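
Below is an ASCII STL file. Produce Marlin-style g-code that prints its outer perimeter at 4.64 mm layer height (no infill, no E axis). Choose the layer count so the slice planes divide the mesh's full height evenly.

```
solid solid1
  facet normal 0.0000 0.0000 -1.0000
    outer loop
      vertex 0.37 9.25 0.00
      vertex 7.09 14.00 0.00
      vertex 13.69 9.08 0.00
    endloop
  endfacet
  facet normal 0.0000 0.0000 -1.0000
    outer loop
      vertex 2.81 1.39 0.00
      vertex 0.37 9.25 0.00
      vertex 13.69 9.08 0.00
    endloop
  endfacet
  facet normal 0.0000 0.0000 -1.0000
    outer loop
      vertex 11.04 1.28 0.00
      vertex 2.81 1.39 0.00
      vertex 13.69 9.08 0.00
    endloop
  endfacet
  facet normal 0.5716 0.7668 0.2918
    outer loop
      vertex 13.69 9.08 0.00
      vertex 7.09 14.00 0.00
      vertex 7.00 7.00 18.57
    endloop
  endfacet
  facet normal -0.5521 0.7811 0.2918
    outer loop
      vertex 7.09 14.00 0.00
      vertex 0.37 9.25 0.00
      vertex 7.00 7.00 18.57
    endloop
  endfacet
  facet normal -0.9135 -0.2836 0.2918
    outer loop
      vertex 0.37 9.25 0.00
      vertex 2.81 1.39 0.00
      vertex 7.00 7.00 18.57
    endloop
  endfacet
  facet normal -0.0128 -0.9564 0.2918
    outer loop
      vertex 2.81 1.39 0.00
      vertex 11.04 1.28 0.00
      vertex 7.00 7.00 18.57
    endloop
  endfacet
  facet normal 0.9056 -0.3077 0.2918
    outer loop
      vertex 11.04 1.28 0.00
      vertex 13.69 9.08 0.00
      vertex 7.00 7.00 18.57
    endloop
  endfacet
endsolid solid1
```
; perimeter-only toolpath
G21 ; units = mm
G90 ; absolute positioning
G28 ; home
; layer 1
G0 Z4.64
G0 X12.02 Y8.56
G1 X7.07 Y12.25
G1 X2.03 Y8.69
G1 X3.86 Y2.79
G1 X10.03 Y2.71
G1 X12.02 Y8.56
; layer 2
G0 Z9.29
G0 X10.34 Y8.04
G1 X7.04 Y10.50
G1 X3.69 Y8.12
G1 X4.91 Y4.20
G1 X9.02 Y4.14
G1 X10.34 Y8.04
; layer 3
G0 Z13.93
G0 X8.67 Y7.52
G1 X7.02 Y8.75
G1 X5.34 Y7.56
G1 X5.95 Y5.60
G1 X8.01 Y5.57
G1 X8.67 Y7.52
M2 ; end

The solid is a regular 5-sided pyramid, base circumscribed radius ≈ 7 mm, apex at z ≈ 18.6 mm. Slicing at Δz = 4.64 mm — 4 equal slices spanning the solid's height, so layer i sits at z = i·h/4 — gives 3 non-empty perimeters. Each is a 5-segment closed polygon; G0 lifts to the layer z and rapids to the start vertex, then G1 traces the edges. The cross-section shrinks linearly with z (the slice at the apex is degenerate and omitted).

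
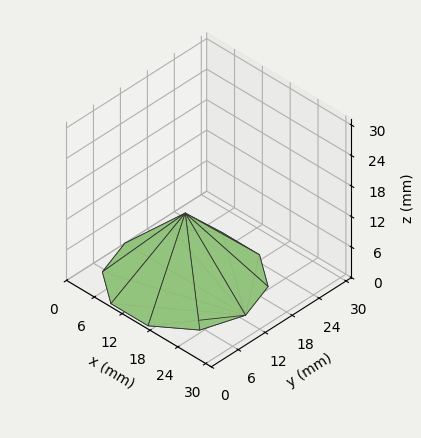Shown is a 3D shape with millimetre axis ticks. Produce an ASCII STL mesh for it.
Reading the render: the shape is a regular 10-sided pyramid, base circumscribed radius ≈ 13 mm, apex at z ≈ 13 mm (dimensions read to the nearest mm from the axis ticks). For the STL, each face is triangulated and given an outward normal.

solid part
  facet normal 0.0000 0.0000 -1.0000
    outer loop
      vertex 17.0 25.4 0.0
      vertex 23.5 20.6 0.0
      vertex 26.0 13.0 0.0
    endloop
  endfacet
  facet normal 0.0000 0.0000 -1.0000
    outer loop
      vertex 9.0 25.4 0.0
      vertex 17.0 25.4 0.0
      vertex 26.0 13.0 0.0
    endloop
  endfacet
  facet normal 0.0000 0.0000 -1.0000
    outer loop
      vertex 2.5 20.6 0.0
      vertex 9.0 25.4 0.0
      vertex 26.0 13.0 0.0
    endloop
  endfacet
  facet normal 0.0000 0.0000 -1.0000
    outer loop
      vertex 0.0 13.0 0.0
      vertex 2.5 20.6 0.0
      vertex 26.0 13.0 0.0
    endloop
  endfacet
  facet normal 0.0000 0.0000 -1.0000
    outer loop
      vertex 2.5 5.4 0.0
      vertex 0.0 13.0 0.0
      vertex 26.0 13.0 0.0
    endloop
  endfacet
  facet normal 0.0000 0.0000 -1.0000
    outer loop
      vertex 9.0 0.6 0.0
      vertex 2.5 5.4 0.0
      vertex 26.0 13.0 0.0
    endloop
  endfacet
  facet normal 0.0000 0.0000 -1.0000
    outer loop
      vertex 17.0 0.6 0.0
      vertex 9.0 0.6 0.0
      vertex 26.0 13.0 0.0
    endloop
  endfacet
  facet normal 0.0000 0.0000 -1.0000
    outer loop
      vertex 23.5 5.4 0.0
      vertex 17.0 0.6 0.0
      vertex 26.0 13.0 0.0
    endloop
  endfacet
  facet normal 0.6887 0.2266 0.6887
    outer loop
      vertex 26.0 13.0 0.0
      vertex 23.5 20.6 0.0
      vertex 13.0 13.0 13.0
    endloop
  endfacet
  facet normal 0.4307 0.5832 0.6888
    outer loop
      vertex 23.5 20.6 0.0
      vertex 17.0 25.4 0.0
      vertex 13.0 13.0 13.0
    endloop
  endfacet
  facet normal 0.0000 0.7236 0.6902
    outer loop
      vertex 17.0 25.4 0.0
      vertex 9.0 25.4 0.0
      vertex 13.0 13.0 13.0
    endloop
  endfacet
  facet normal -0.4307 0.5832 0.6888
    outer loop
      vertex 9.0 25.4 0.0
      vertex 2.5 20.6 0.0
      vertex 13.0 13.0 13.0
    endloop
  endfacet
  facet normal -0.6887 0.2266 0.6887
    outer loop
      vertex 2.5 20.6 0.0
      vertex 0.0 13.0 0.0
      vertex 13.0 13.0 13.0
    endloop
  endfacet
  facet normal -0.6887 -0.2266 0.6887
    outer loop
      vertex 0.0 13.0 0.0
      vertex 2.5 5.4 0.0
      vertex 13.0 13.0 13.0
    endloop
  endfacet
  facet normal -0.4307 -0.5832 0.6888
    outer loop
      vertex 2.5 5.4 0.0
      vertex 9.0 0.6 0.0
      vertex 13.0 13.0 13.0
    endloop
  endfacet
  facet normal 0.0000 -0.7236 0.6902
    outer loop
      vertex 9.0 0.6 0.0
      vertex 17.0 0.6 0.0
      vertex 13.0 13.0 13.0
    endloop
  endfacet
  facet normal 0.4307 -0.5832 0.6888
    outer loop
      vertex 17.0 0.6 0.0
      vertex 23.5 5.4 0.0
      vertex 13.0 13.0 13.0
    endloop
  endfacet
  facet normal 0.6887 -0.2266 0.6887
    outer loop
      vertex 23.5 5.4 0.0
      vertex 26.0 13.0 0.0
      vertex 13.0 13.0 13.0
    endloop
  endfacet
endsolid part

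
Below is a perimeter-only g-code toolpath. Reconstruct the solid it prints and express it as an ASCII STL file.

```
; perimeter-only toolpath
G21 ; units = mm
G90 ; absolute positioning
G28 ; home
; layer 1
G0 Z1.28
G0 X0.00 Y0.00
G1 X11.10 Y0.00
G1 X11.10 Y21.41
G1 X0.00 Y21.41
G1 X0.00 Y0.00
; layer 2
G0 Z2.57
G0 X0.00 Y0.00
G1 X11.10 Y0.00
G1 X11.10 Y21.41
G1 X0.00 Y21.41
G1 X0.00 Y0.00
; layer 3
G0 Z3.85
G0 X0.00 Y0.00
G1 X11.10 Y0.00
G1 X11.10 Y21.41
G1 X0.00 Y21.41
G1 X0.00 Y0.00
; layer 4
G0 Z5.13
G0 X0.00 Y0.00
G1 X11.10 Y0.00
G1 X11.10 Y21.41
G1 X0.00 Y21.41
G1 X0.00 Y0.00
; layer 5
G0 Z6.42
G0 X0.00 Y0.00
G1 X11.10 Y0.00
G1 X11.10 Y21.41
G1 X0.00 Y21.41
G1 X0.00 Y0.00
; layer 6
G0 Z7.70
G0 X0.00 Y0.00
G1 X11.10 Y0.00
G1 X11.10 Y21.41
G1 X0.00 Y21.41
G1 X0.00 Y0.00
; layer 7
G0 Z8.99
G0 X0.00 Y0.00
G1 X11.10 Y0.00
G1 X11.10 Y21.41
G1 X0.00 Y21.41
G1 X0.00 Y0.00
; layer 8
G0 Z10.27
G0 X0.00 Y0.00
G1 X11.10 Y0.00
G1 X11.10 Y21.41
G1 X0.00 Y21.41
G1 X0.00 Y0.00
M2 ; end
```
solid part
  facet normal 0.0000 0.0000 -1.0000
    outer loop
      vertex 11.10 21.41 0.00
      vertex 11.10 0.00 0.00
      vertex 0.00 0.00 0.00
    endloop
  endfacet
  facet normal 0.0000 0.0000 -1.0000
    outer loop
      vertex 0.00 21.41 0.00
      vertex 11.10 21.41 0.00
      vertex 0.00 0.00 0.00
    endloop
  endfacet
  facet normal 0.0000 0.0000 1.0000
    outer loop
      vertex 0.00 0.00 10.27
      vertex 11.10 0.00 10.27
      vertex 11.10 21.41 10.27
    endloop
  endfacet
  facet normal 0.0000 0.0000 1.0000
    outer loop
      vertex 0.00 0.00 10.27
      vertex 11.10 21.41 10.27
      vertex 0.00 21.41 10.27
    endloop
  endfacet
  facet normal 0.0000 -1.0000 0.0000
    outer loop
      vertex 0.00 0.00 0.00
      vertex 11.10 0.00 0.00
      vertex 11.10 0.00 10.27
    endloop
  endfacet
  facet normal 0.0000 -1.0000 0.0000
    outer loop
      vertex 0.00 0.00 0.00
      vertex 11.10 0.00 10.27
      vertex 0.00 0.00 10.27
    endloop
  endfacet
  facet normal 0.0000 1.0000 0.0000
    outer loop
      vertex 11.10 21.41 10.27
      vertex 11.10 21.41 0.00
      vertex 0.00 21.41 0.00
    endloop
  endfacet
  facet normal 0.0000 1.0000 0.0000
    outer loop
      vertex 0.00 21.41 10.27
      vertex 11.10 21.41 10.27
      vertex 0.00 21.41 0.00
    endloop
  endfacet
  facet normal -1.0000 0.0000 0.0000
    outer loop
      vertex 0.00 21.41 10.27
      vertex 0.00 21.41 0.00
      vertex 0.00 0.00 0.00
    endloop
  endfacet
  facet normal -1.0000 0.0000 0.0000
    outer loop
      vertex 0.00 0.00 10.27
      vertex 0.00 21.41 10.27
      vertex 0.00 0.00 0.00
    endloop
  endfacet
  facet normal 1.0000 0.0000 0.0000
    outer loop
      vertex 11.10 0.00 0.00
      vertex 11.10 21.41 0.00
      vertex 11.10 21.41 10.27
    endloop
  endfacet
  facet normal 1.0000 0.0000 0.0000
    outer loop
      vertex 11.10 0.00 0.00
      vertex 11.10 21.41 10.27
      vertex 11.10 0.00 10.27
    endloop
  endfacet
endsolid part

The G0 Z moves step by Δz≈1.28 mm. Every layer's G1 loop is the same polygon, so the solid is a straight extrusion of it from z=0 to z≈10.3. Closing with flat bottom and top caps and triangulating gives 12 facets — a rectangular box, roughly 11.1 × 21.4 mm footprint and 10.3 mm tall.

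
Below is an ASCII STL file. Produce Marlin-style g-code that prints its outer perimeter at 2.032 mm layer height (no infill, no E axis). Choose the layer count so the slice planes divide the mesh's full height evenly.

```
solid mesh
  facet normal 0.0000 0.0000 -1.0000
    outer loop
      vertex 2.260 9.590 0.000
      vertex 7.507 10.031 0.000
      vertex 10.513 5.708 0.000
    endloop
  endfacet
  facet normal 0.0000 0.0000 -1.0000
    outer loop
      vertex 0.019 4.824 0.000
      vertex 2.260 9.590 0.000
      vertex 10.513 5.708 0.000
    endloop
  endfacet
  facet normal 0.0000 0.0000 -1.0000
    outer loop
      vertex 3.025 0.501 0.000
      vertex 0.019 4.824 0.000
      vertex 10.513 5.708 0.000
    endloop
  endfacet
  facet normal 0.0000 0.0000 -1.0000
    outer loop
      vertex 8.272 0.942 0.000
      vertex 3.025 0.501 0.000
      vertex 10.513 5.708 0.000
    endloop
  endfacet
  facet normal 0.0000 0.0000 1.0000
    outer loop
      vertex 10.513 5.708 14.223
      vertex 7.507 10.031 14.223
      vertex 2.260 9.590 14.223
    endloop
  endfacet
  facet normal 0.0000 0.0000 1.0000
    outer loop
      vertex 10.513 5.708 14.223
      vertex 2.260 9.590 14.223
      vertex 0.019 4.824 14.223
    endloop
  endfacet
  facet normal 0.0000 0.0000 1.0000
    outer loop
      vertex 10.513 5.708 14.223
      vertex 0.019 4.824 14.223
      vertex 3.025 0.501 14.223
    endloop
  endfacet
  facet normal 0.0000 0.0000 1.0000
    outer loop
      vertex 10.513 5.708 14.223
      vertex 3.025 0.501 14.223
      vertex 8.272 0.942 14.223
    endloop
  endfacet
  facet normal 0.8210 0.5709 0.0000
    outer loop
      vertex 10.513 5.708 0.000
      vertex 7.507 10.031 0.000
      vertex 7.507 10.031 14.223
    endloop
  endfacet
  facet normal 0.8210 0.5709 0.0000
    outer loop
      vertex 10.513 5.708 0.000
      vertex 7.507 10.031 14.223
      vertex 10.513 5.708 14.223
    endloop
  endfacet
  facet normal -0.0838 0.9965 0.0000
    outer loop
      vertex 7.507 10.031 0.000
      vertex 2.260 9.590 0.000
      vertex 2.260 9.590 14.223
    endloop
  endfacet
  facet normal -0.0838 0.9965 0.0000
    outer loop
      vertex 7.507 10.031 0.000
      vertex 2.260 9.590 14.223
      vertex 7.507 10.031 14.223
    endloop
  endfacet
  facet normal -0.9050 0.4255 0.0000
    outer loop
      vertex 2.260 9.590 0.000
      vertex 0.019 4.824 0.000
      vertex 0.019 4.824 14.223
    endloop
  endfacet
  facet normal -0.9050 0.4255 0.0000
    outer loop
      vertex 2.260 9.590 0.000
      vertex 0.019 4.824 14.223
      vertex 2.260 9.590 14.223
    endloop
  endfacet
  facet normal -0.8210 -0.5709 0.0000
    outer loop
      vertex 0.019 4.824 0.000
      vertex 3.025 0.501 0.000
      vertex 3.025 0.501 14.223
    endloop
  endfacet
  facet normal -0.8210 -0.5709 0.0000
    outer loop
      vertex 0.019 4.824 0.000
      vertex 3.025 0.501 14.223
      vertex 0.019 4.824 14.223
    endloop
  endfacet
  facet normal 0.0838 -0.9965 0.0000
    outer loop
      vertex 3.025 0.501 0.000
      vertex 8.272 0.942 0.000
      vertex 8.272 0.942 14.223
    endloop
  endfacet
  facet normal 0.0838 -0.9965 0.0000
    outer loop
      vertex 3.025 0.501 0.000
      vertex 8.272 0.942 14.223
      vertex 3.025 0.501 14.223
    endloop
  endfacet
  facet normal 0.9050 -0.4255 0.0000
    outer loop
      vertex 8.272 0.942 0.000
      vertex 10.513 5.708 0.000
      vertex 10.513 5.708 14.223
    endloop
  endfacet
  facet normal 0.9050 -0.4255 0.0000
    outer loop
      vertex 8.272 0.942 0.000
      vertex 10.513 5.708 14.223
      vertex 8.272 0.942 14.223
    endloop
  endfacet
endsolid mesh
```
; perimeter-only toolpath
G21 ; units = mm
G90 ; absolute positioning
G28 ; home
; layer 1
G0 Z2.032
G0 X10.513 Y5.708
G1 X7.507 Y10.031
G1 X2.260 Y9.590
G1 X0.019 Y4.824
G1 X3.025 Y0.501
G1 X8.272 Y0.942
G1 X10.513 Y5.708
; layer 2
G0 Z4.064
G0 X10.513 Y5.708
G1 X7.507 Y10.031
G1 X2.260 Y9.590
G1 X0.019 Y4.824
G1 X3.025 Y0.501
G1 X8.272 Y0.942
G1 X10.513 Y5.708
; layer 3
G0 Z6.096
G0 X10.513 Y5.708
G1 X7.507 Y10.031
G1 X2.260 Y9.590
G1 X0.019 Y4.824
G1 X3.025 Y0.501
G1 X8.272 Y0.942
G1 X10.513 Y5.708
; layer 4
G0 Z8.127
G0 X10.513 Y5.708
G1 X7.507 Y10.031
G1 X2.260 Y9.590
G1 X0.019 Y4.824
G1 X3.025 Y0.501
G1 X8.272 Y0.942
G1 X10.513 Y5.708
; layer 5
G0 Z10.159
G0 X10.513 Y5.708
G1 X7.507 Y10.031
G1 X2.260 Y9.590
G1 X0.019 Y4.824
G1 X3.025 Y0.501
G1 X8.272 Y0.942
G1 X10.513 Y5.708
; layer 6
G0 Z12.191
G0 X10.513 Y5.708
G1 X7.507 Y10.031
G1 X2.260 Y9.590
G1 X0.019 Y4.824
G1 X3.025 Y0.501
G1 X8.272 Y0.942
G1 X10.513 Y5.708
; layer 7
G0 Z14.223
G0 X10.513 Y5.708
G1 X7.507 Y10.031
G1 X2.260 Y9.590
G1 X0.019 Y4.824
G1 X3.025 Y0.501
G1 X8.272 Y0.942
G1 X10.513 Y5.708
M2 ; end

The solid is a regular 6-sided prism (a cylinder approximated with 6 flat sides), circumscribed radius ≈ 5.27 mm, height ≈ 14.2 mm. Slicing at Δz = 2.032 mm — 7 equal slices spanning the solid's height, so layer i sits at z = i·h/7 — gives 7 non-empty perimeters. Each is a 6-segment closed polygon; G0 lifts to the layer z and rapids to the start vertex, then G1 traces the edges.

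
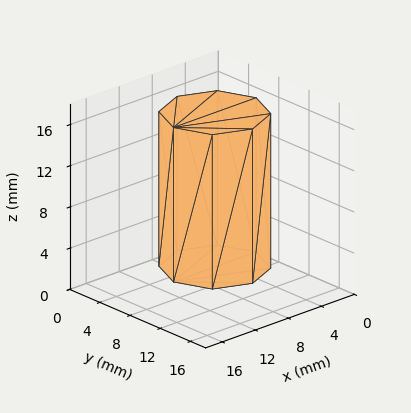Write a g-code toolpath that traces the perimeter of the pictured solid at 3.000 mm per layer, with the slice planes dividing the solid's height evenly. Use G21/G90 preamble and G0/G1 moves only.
Reading the render: the shape is a regular 8-sided prism (a cylinder approximated with 8 flat sides), circumscribed radius ≈ 5 mm, height ≈ 15 mm (dimensions read to the nearest mm from the axis ticks). For the g-code, the solid's height is divided into equal slices at the stated Δz and each level perimeter traced with G1 moves after a G0 lift.

; perimeter-only toolpath
G21 ; units = mm
G90 ; absolute positioning
G28 ; home
; layer 1
G0 Z3.000
G0 X10.000 Y5.000
G1 X8.536 Y8.536
G1 X5.000 Y10.000
G1 X1.464 Y8.536
G1 X0.000 Y5.000
G1 X1.464 Y1.464
G1 X5.000 Y0.000
G1 X8.536 Y1.464
G1 X10.000 Y5.000
; layer 2
G0 Z6.000
G0 X10.000 Y5.000
G1 X8.536 Y8.536
G1 X5.000 Y10.000
G1 X1.464 Y8.536
G1 X0.000 Y5.000
G1 X1.464 Y1.464
G1 X5.000 Y0.000
G1 X8.536 Y1.464
G1 X10.000 Y5.000
; layer 3
G0 Z9.000
G0 X10.000 Y5.000
G1 X8.536 Y8.536
G1 X5.000 Y10.000
G1 X1.464 Y8.536
G1 X0.000 Y5.000
G1 X1.464 Y1.464
G1 X5.000 Y0.000
G1 X8.536 Y1.464
G1 X10.000 Y5.000
; layer 4
G0 Z12.000
G0 X10.000 Y5.000
G1 X8.536 Y8.536
G1 X5.000 Y10.000
G1 X1.464 Y8.536
G1 X0.000 Y5.000
G1 X1.464 Y1.464
G1 X5.000 Y0.000
G1 X8.536 Y1.464
G1 X10.000 Y5.000
; layer 5
G0 Z15.000
G0 X10.000 Y5.000
G1 X8.536 Y8.536
G1 X5.000 Y10.000
G1 X1.464 Y8.536
G1 X0.000 Y5.000
G1 X1.464 Y1.464
G1 X5.000 Y0.000
G1 X8.536 Y1.464
G1 X10.000 Y5.000
M2 ; end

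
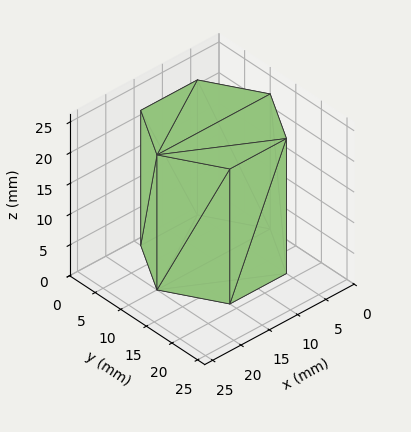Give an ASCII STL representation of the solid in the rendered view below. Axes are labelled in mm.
Reading the render: the shape is a regular 6-sided prism (a cylinder approximated with 6 flat sides), circumscribed radius ≈ 10 mm, height ≈ 22 mm (dimensions read to the nearest mm from the axis ticks). For the STL, each face is triangulated and given an outward normal.

solid part
  facet normal 0.0000 0.0000 -1.0000
    outer loop
      vertex 5.0 18.7 0.0
      vertex 15.0 18.7 0.0
      vertex 20.0 10.0 0.0
    endloop
  endfacet
  facet normal 0.0000 0.0000 -1.0000
    outer loop
      vertex 0.0 10.0 0.0
      vertex 5.0 18.7 0.0
      vertex 20.0 10.0 0.0
    endloop
  endfacet
  facet normal 0.0000 0.0000 -1.0000
    outer loop
      vertex 5.0 1.3 0.0
      vertex 0.0 10.0 0.0
      vertex 20.0 10.0 0.0
    endloop
  endfacet
  facet normal 0.0000 0.0000 -1.0000
    outer loop
      vertex 15.0 1.3 0.0
      vertex 5.0 1.3 0.0
      vertex 20.0 10.0 0.0
    endloop
  endfacet
  facet normal 0.0000 0.0000 1.0000
    outer loop
      vertex 20.0 10.0 22.0
      vertex 15.0 18.7 22.0
      vertex 5.0 18.7 22.0
    endloop
  endfacet
  facet normal 0.0000 0.0000 1.0000
    outer loop
      vertex 20.0 10.0 22.0
      vertex 5.0 18.7 22.0
      vertex 0.0 10.0 22.0
    endloop
  endfacet
  facet normal 0.0000 0.0000 1.0000
    outer loop
      vertex 20.0 10.0 22.0
      vertex 0.0 10.0 22.0
      vertex 5.0 1.3 22.0
    endloop
  endfacet
  facet normal 0.0000 0.0000 1.0000
    outer loop
      vertex 20.0 10.0 22.0
      vertex 5.0 1.3 22.0
      vertex 15.0 1.3 22.0
    endloop
  endfacet
  facet normal 0.8670 0.4983 0.0000
    outer loop
      vertex 20.0 10.0 0.0
      vertex 15.0 18.7 0.0
      vertex 15.0 18.7 22.0
    endloop
  endfacet
  facet normal 0.8670 0.4983 0.0000
    outer loop
      vertex 20.0 10.0 0.0
      vertex 15.0 18.7 22.0
      vertex 20.0 10.0 22.0
    endloop
  endfacet
  facet normal 0.0000 1.0000 0.0000
    outer loop
      vertex 15.0 18.7 0.0
      vertex 5.0 18.7 0.0
      vertex 5.0 18.7 22.0
    endloop
  endfacet
  facet normal 0.0000 1.0000 0.0000
    outer loop
      vertex 15.0 18.7 0.0
      vertex 5.0 18.7 22.0
      vertex 15.0 18.7 22.0
    endloop
  endfacet
  facet normal -0.8670 0.4983 0.0000
    outer loop
      vertex 5.0 18.7 0.0
      vertex 0.0 10.0 0.0
      vertex 0.0 10.0 22.0
    endloop
  endfacet
  facet normal -0.8670 0.4983 0.0000
    outer loop
      vertex 5.0 18.7 0.0
      vertex 0.0 10.0 22.0
      vertex 5.0 18.7 22.0
    endloop
  endfacet
  facet normal -0.8670 -0.4983 0.0000
    outer loop
      vertex 0.0 10.0 0.0
      vertex 5.0 1.3 0.0
      vertex 5.0 1.3 22.0
    endloop
  endfacet
  facet normal -0.8670 -0.4983 0.0000
    outer loop
      vertex 0.0 10.0 0.0
      vertex 5.0 1.3 22.0
      vertex 0.0 10.0 22.0
    endloop
  endfacet
  facet normal 0.0000 -1.0000 0.0000
    outer loop
      vertex 5.0 1.3 0.0
      vertex 15.0 1.3 0.0
      vertex 15.0 1.3 22.0
    endloop
  endfacet
  facet normal 0.0000 -1.0000 0.0000
    outer loop
      vertex 5.0 1.3 0.0
      vertex 15.0 1.3 22.0
      vertex 5.0 1.3 22.0
    endloop
  endfacet
  facet normal 0.8670 -0.4983 0.0000
    outer loop
      vertex 15.0 1.3 0.0
      vertex 20.0 10.0 0.0
      vertex 20.0 10.0 22.0
    endloop
  endfacet
  facet normal 0.8670 -0.4983 0.0000
    outer loop
      vertex 15.0 1.3 0.0
      vertex 20.0 10.0 22.0
      vertex 15.0 1.3 22.0
    endloop
  endfacet
endsolid part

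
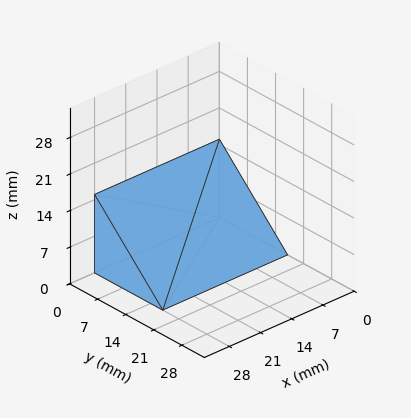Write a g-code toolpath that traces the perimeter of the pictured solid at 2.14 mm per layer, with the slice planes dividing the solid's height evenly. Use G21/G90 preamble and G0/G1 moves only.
Reading the render: the shape is a wedge (ramp): 28 × 17 mm base, rising to 15 mm along the y=0 edge and sloping linearly to z=0 at y=17 (dimensions read to the nearest mm from the axis ticks). For the g-code, the solid's height is divided into equal slices at the stated Δz and each level perimeter traced with G1 moves after a G0 lift.

; perimeter-only toolpath
G21 ; units = mm
G90 ; absolute positioning
G28 ; home
; layer 1
G0 Z2.14
G0 X0.00 Y0.00
G1 X28.00 Y0.00
G1 X28.00 Y14.57
G1 X0.00 Y14.57
G1 X0.00 Y0.00
; layer 2
G0 Z4.29
G0 X0.00 Y0.00
G1 X28.00 Y0.00
G1 X28.00 Y12.14
G1 X0.00 Y12.14
G1 X0.00 Y0.00
; layer 3
G0 Z6.43
G0 X0.00 Y0.00
G1 X28.00 Y0.00
G1 X28.00 Y9.71
G1 X0.00 Y9.71
G1 X0.00 Y0.00
; layer 4
G0 Z8.57
G0 X0.00 Y0.00
G1 X28.00 Y0.00
G1 X28.00 Y7.29
G1 X0.00 Y7.29
G1 X0.00 Y0.00
; layer 5
G0 Z10.71
G0 X0.00 Y0.00
G1 X28.00 Y0.00
G1 X28.00 Y4.86
G1 X0.00 Y4.86
G1 X0.00 Y0.00
; layer 6
G0 Z12.86
G0 X0.00 Y0.00
G1 X28.00 Y0.00
G1 X28.00 Y2.43
G1 X0.00 Y2.43
G1 X0.00 Y0.00
M2 ; end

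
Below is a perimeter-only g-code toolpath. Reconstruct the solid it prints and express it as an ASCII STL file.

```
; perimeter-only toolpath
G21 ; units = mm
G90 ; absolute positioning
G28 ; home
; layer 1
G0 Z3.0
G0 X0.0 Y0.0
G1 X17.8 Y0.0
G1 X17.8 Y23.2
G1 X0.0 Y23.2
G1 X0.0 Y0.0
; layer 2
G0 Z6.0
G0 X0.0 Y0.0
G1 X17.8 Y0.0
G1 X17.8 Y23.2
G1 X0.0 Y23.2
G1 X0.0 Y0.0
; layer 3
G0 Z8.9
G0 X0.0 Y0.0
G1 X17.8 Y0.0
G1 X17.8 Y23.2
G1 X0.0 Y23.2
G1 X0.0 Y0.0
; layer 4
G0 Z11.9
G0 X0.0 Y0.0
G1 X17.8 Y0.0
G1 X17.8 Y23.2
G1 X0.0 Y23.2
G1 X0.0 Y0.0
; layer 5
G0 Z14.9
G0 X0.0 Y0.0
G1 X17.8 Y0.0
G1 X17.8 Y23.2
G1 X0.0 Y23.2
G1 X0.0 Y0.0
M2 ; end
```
solid part
  facet normal 0.0000 0.0000 -1.0000
    outer loop
      vertex 17.8 23.2 0.0
      vertex 17.8 0.0 0.0
      vertex 0.0 0.0 0.0
    endloop
  endfacet
  facet normal 0.0000 0.0000 -1.0000
    outer loop
      vertex 0.0 23.2 0.0
      vertex 17.8 23.2 0.0
      vertex 0.0 0.0 0.0
    endloop
  endfacet
  facet normal 0.0000 0.0000 1.0000
    outer loop
      vertex 0.0 0.0 14.9
      vertex 17.8 0.0 14.9
      vertex 17.8 23.2 14.9
    endloop
  endfacet
  facet normal 0.0000 0.0000 1.0000
    outer loop
      vertex 0.0 0.0 14.9
      vertex 17.8 23.2 14.9
      vertex 0.0 23.2 14.9
    endloop
  endfacet
  facet normal 0.0000 -1.0000 0.0000
    outer loop
      vertex 0.0 0.0 0.0
      vertex 17.8 0.0 0.0
      vertex 17.8 0.0 14.9
    endloop
  endfacet
  facet normal 0.0000 -1.0000 0.0000
    outer loop
      vertex 0.0 0.0 0.0
      vertex 17.8 0.0 14.9
      vertex 0.0 0.0 14.9
    endloop
  endfacet
  facet normal 0.0000 1.0000 0.0000
    outer loop
      vertex 17.8 23.2 14.9
      vertex 17.8 23.2 0.0
      vertex 0.0 23.2 0.0
    endloop
  endfacet
  facet normal 0.0000 1.0000 0.0000
    outer loop
      vertex 0.0 23.2 14.9
      vertex 17.8 23.2 14.9
      vertex 0.0 23.2 0.0
    endloop
  endfacet
  facet normal -1.0000 0.0000 0.0000
    outer loop
      vertex 0.0 23.2 14.9
      vertex 0.0 23.2 0.0
      vertex 0.0 0.0 0.0
    endloop
  endfacet
  facet normal -1.0000 0.0000 0.0000
    outer loop
      vertex 0.0 0.0 14.9
      vertex 0.0 23.2 14.9
      vertex 0.0 0.0 0.0
    endloop
  endfacet
  facet normal 1.0000 0.0000 0.0000
    outer loop
      vertex 17.8 0.0 0.0
      vertex 17.8 23.2 0.0
      vertex 17.8 23.2 14.9
    endloop
  endfacet
  facet normal 1.0000 0.0000 0.0000
    outer loop
      vertex 17.8 0.0 0.0
      vertex 17.8 23.2 14.9
      vertex 17.8 0.0 14.9
    endloop
  endfacet
endsolid part

The G0 Z moves step by Δz≈3.0 mm. Every layer's G1 loop is the same polygon, so the solid is a straight extrusion of it from z=0 to z≈14.9. Closing with flat bottom and top caps and triangulating gives 12 facets — a rectangular box, roughly 17.8 × 23.2 mm footprint and 14.9 mm tall.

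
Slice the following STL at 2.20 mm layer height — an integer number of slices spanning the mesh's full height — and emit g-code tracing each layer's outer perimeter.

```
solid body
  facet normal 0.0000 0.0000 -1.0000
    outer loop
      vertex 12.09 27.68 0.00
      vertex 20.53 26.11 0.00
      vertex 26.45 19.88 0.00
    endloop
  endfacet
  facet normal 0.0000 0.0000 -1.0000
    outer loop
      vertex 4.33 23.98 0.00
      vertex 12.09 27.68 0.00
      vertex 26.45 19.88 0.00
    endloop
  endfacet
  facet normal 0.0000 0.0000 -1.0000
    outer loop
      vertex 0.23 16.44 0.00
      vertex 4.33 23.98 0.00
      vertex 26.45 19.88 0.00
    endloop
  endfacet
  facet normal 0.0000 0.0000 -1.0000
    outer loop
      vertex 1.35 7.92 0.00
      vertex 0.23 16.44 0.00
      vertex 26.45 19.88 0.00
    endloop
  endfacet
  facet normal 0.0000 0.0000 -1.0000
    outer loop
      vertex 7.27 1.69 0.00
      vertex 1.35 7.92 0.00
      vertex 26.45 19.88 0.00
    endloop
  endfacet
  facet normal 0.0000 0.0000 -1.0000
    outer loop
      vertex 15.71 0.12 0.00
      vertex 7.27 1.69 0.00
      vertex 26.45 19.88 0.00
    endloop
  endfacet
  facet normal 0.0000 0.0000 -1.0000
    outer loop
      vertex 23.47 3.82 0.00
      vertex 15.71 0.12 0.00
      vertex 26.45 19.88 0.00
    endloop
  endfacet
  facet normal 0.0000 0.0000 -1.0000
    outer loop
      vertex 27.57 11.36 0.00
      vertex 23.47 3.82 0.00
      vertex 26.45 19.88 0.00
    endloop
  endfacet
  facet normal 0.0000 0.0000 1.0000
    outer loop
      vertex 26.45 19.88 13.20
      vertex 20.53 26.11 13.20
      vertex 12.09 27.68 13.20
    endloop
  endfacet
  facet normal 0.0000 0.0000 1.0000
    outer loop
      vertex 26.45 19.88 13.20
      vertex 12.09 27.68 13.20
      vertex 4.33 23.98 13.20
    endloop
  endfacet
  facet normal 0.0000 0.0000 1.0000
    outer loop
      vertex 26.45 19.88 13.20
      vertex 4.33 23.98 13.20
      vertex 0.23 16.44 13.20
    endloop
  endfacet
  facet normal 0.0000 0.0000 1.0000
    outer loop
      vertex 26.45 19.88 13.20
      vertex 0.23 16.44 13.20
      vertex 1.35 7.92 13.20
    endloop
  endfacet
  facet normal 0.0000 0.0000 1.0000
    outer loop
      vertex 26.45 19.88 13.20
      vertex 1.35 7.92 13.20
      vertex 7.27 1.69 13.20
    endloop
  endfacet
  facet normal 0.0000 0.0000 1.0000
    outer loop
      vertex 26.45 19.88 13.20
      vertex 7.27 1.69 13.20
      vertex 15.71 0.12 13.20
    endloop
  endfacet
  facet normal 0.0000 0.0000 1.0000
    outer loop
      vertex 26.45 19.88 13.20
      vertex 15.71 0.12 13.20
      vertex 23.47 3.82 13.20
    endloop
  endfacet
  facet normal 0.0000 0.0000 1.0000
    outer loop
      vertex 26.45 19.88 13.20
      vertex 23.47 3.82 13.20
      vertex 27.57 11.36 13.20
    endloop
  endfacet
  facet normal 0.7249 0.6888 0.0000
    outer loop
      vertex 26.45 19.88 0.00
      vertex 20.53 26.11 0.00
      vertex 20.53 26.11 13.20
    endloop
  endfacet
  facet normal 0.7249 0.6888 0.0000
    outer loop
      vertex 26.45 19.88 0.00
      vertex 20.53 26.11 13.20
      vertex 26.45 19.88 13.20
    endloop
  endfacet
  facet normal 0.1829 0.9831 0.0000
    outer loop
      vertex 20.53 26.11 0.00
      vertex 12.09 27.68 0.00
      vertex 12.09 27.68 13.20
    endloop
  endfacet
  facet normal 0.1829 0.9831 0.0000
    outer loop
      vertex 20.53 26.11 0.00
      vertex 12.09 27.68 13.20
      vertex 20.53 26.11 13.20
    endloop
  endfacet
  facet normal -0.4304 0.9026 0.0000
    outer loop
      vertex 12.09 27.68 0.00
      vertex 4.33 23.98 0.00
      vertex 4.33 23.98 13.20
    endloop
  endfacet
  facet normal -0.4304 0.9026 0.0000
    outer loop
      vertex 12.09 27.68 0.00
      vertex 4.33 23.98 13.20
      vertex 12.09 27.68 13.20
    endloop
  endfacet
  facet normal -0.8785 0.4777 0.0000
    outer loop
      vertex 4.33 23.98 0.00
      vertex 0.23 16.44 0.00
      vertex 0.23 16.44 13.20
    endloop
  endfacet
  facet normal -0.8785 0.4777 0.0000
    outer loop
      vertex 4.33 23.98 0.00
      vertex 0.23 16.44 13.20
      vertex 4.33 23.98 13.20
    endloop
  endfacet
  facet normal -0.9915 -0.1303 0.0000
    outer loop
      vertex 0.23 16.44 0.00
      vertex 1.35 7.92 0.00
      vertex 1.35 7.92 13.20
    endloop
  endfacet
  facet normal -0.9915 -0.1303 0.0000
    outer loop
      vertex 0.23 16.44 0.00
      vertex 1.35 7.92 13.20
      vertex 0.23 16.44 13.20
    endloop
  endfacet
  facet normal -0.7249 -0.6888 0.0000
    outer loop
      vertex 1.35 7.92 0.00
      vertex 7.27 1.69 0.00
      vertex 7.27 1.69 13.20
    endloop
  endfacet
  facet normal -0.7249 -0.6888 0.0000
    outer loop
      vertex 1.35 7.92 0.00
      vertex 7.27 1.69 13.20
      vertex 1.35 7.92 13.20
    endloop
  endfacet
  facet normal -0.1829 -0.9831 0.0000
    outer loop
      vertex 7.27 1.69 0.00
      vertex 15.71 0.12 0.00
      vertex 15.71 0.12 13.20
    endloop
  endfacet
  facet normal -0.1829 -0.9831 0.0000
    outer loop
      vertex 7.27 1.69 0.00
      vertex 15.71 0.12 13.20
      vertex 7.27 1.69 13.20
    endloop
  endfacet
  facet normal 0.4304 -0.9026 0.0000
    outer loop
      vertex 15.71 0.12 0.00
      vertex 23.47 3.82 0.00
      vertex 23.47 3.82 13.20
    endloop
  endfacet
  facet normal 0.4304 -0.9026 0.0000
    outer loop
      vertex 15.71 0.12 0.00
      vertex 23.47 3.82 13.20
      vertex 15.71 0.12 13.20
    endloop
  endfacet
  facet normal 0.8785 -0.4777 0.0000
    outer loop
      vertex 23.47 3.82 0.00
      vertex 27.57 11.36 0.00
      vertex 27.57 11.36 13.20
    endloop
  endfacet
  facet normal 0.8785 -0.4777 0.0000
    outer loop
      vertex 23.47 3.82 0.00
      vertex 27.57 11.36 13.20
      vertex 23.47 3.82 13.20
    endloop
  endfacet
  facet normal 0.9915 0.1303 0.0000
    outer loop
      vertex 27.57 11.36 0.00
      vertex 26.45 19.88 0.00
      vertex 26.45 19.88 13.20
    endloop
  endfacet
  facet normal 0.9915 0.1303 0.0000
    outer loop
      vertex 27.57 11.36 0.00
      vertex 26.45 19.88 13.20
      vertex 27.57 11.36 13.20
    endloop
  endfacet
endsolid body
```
; perimeter-only toolpath
G21 ; units = mm
G90 ; absolute positioning
G28 ; home
; layer 1
G0 Z2.20
G0 X26.45 Y19.88
G1 X20.53 Y26.11
G1 X12.09 Y27.68
G1 X4.33 Y23.98
G1 X0.23 Y16.44
G1 X1.35 Y7.92
G1 X7.27 Y1.69
G1 X15.71 Y0.12
G1 X23.47 Y3.82
G1 X27.57 Y11.36
G1 X26.45 Y19.88
; layer 2
G0 Z4.40
G0 X26.45 Y19.88
G1 X20.53 Y26.11
G1 X12.09 Y27.68
G1 X4.33 Y23.98
G1 X0.23 Y16.44
G1 X1.35 Y7.92
G1 X7.27 Y1.69
G1 X15.71 Y0.12
G1 X23.47 Y3.82
G1 X27.57 Y11.36
G1 X26.45 Y19.88
; layer 3
G0 Z6.60
G0 X26.45 Y19.88
G1 X20.53 Y26.11
G1 X12.09 Y27.68
G1 X4.33 Y23.98
G1 X0.23 Y16.44
G1 X1.35 Y7.92
G1 X7.27 Y1.69
G1 X15.71 Y0.12
G1 X23.47 Y3.82
G1 X27.57 Y11.36
G1 X26.45 Y19.88
; layer 4
G0 Z8.80
G0 X26.45 Y19.88
G1 X20.53 Y26.11
G1 X12.09 Y27.68
G1 X4.33 Y23.98
G1 X0.23 Y16.44
G1 X1.35 Y7.92
G1 X7.27 Y1.69
G1 X15.71 Y0.12
G1 X23.47 Y3.82
G1 X27.57 Y11.36
G1 X26.45 Y19.88
; layer 5
G0 Z11.00
G0 X26.45 Y19.88
G1 X20.53 Y26.11
G1 X12.09 Y27.68
G1 X4.33 Y23.98
G1 X0.23 Y16.44
G1 X1.35 Y7.92
G1 X7.27 Y1.69
G1 X15.71 Y0.12
G1 X23.47 Y3.82
G1 X27.57 Y11.36
G1 X26.45 Y19.88
; layer 6
G0 Z13.20
G0 X26.45 Y19.88
G1 X20.53 Y26.11
G1 X12.09 Y27.68
G1 X4.33 Y23.98
G1 X0.23 Y16.44
G1 X1.35 Y7.92
G1 X7.27 Y1.69
G1 X15.71 Y0.12
G1 X23.47 Y3.82
G1 X27.57 Y11.36
G1 X26.45 Y19.88
M2 ; end

The solid is a regular 10-sided prism (a cylinder approximated with 10 flat sides), circumscribed radius ≈ 13.9 mm, height ≈ 13.2 mm. Slicing at Δz = 2.20 mm — 6 equal slices spanning the solid's height, so layer i sits at z = i·h/6 — gives 6 non-empty perimeters. Each is a 10-segment closed polygon; G0 lifts to the layer z and rapids to the start vertex, then G1 traces the edges.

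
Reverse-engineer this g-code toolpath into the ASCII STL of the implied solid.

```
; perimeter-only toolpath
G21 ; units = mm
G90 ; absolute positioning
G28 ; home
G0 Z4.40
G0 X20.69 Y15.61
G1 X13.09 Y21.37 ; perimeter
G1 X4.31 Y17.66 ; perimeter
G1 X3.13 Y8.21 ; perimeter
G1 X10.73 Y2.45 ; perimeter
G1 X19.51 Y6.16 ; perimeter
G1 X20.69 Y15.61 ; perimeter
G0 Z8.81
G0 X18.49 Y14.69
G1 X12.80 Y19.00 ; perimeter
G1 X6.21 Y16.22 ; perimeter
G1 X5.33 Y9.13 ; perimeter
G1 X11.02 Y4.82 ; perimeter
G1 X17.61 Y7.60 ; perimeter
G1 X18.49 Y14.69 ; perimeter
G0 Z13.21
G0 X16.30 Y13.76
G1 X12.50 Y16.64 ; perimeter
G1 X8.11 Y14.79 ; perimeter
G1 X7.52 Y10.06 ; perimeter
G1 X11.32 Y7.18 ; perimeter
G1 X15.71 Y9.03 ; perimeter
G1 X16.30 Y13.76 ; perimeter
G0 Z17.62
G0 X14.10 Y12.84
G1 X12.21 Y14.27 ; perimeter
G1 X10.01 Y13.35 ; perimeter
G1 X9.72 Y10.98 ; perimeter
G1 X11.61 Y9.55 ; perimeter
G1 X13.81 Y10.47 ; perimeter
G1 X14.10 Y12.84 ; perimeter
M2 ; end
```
solid part
  facet normal 0.0000 0.0000 -1.0000
    outer loop
      vertex 2.41 19.10 0.00
      vertex 13.39 23.73 0.00
      vertex 22.88 16.54 0.00
    endloop
  endfacet
  facet normal 0.0000 0.0000 -1.0000
    outer loop
      vertex 0.94 7.28 0.00
      vertex 2.41 19.10 0.00
      vertex 22.88 16.54 0.00
    endloop
  endfacet
  facet normal 0.0000 0.0000 -1.0000
    outer loop
      vertex 10.43 0.09 0.00
      vertex 0.94 7.28 0.00
      vertex 22.88 16.54 0.00
    endloop
  endfacet
  facet normal 0.0000 0.0000 -1.0000
    outer loop
      vertex 21.41 4.72 0.00
      vertex 10.43 0.09 0.00
      vertex 22.88 16.54 0.00
    endloop
  endfacet
  facet normal 0.5469 0.7218 0.4242
    outer loop
      vertex 22.88 16.54 0.00
      vertex 13.39 23.73 0.00
      vertex 11.91 11.91 22.02
    endloop
  endfacet
  facet normal -0.3518 0.8344 0.4242
    outer loop
      vertex 13.39 23.73 0.00
      vertex 2.41 19.10 0.00
      vertex 11.91 11.91 22.02
    endloop
  endfacet
  facet normal -0.8986 0.1118 0.4242
    outer loop
      vertex 2.41 19.10 0.00
      vertex 0.94 7.28 0.00
      vertex 11.91 11.91 22.02
    endloop
  endfacet
  facet normal -0.5469 -0.7218 0.4242
    outer loop
      vertex 0.94 7.28 0.00
      vertex 10.43 0.09 0.00
      vertex 11.91 11.91 22.02
    endloop
  endfacet
  facet normal 0.3518 -0.8344 0.4242
    outer loop
      vertex 10.43 0.09 0.00
      vertex 21.41 4.72 0.00
      vertex 11.91 11.91 22.02
    endloop
  endfacet
  facet normal 0.8986 -0.1118 0.4242
    outer loop
      vertex 21.41 4.72 0.00
      vertex 22.88 16.54 0.00
      vertex 11.91 11.91 22.02
    endloop
  endfacet
endsolid part

The G0 Z moves step by Δz≈4.40 mm. The G1 loops shrink linearly with z, so the solid tapers from its base footprint up to z≈22. Closing with a flat bottom cap and the tapered top and triangulating gives 10 facets — a regular 6-sided pyramid, base circumscribed radius ≈ 11.9 mm, apex at z ≈ 22 mm.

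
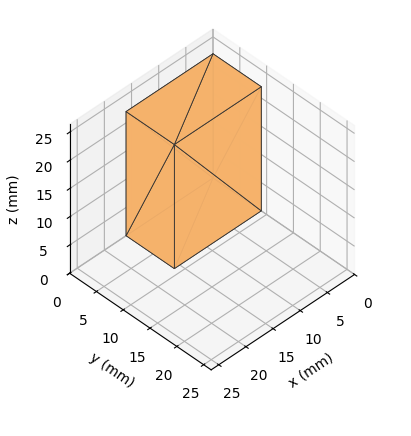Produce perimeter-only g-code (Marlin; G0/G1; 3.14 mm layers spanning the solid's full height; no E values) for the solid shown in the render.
Reading the render: the shape is a rectangular box, roughly 16 × 9 mm footprint and 22 mm tall (dimensions read to the nearest mm from the axis ticks). For the g-code, the solid's height is divided into equal slices at the stated Δz and each level perimeter traced with G1 moves after a G0 lift.

; perimeter-only toolpath
G21 ; units = mm
G90 ; absolute positioning
G28 ; home
; layer 1
G0 Z3.14
G0 X0.00 Y0.00
G1 X16.00 Y0.00
G1 X16.00 Y9.00
G1 X0.00 Y9.00
G1 X0.00 Y0.00
; layer 2
G0 Z6.29
G0 X0.00 Y0.00
G1 X16.00 Y0.00
G1 X16.00 Y9.00
G1 X0.00 Y9.00
G1 X0.00 Y0.00
; layer 3
G0 Z9.43
G0 X0.00 Y0.00
G1 X16.00 Y0.00
G1 X16.00 Y9.00
G1 X0.00 Y9.00
G1 X0.00 Y0.00
; layer 4
G0 Z12.57
G0 X0.00 Y0.00
G1 X16.00 Y0.00
G1 X16.00 Y9.00
G1 X0.00 Y9.00
G1 X0.00 Y0.00
; layer 5
G0 Z15.71
G0 X0.00 Y0.00
G1 X16.00 Y0.00
G1 X16.00 Y9.00
G1 X0.00 Y9.00
G1 X0.00 Y0.00
; layer 6
G0 Z18.86
G0 X0.00 Y0.00
G1 X16.00 Y0.00
G1 X16.00 Y9.00
G1 X0.00 Y9.00
G1 X0.00 Y0.00
; layer 7
G0 Z22.00
G0 X0.00 Y0.00
G1 X16.00 Y0.00
G1 X16.00 Y9.00
G1 X0.00 Y9.00
G1 X0.00 Y0.00
M2 ; end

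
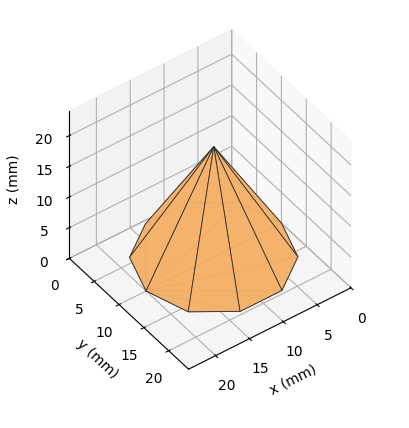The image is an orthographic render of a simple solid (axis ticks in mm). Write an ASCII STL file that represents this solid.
Reading the render: the shape is a regular 10-sided pyramid, base circumscribed radius ≈ 10 mm, apex at z ≈ 18 mm (dimensions read to the nearest mm from the axis ticks). For the STL, each face is triangulated and given an outward normal.

solid part
  facet normal 0.0000 0.0000 -1.0000
    outer loop
      vertex 13.1 19.5 0.0
      vertex 18.1 15.9 0.0
      vertex 20.0 10.0 0.0
    endloop
  endfacet
  facet normal 0.0000 0.0000 -1.0000
    outer loop
      vertex 6.9 19.5 0.0
      vertex 13.1 19.5 0.0
      vertex 20.0 10.0 0.0
    endloop
  endfacet
  facet normal 0.0000 0.0000 -1.0000
    outer loop
      vertex 1.9 15.9 0.0
      vertex 6.9 19.5 0.0
      vertex 20.0 10.0 0.0
    endloop
  endfacet
  facet normal 0.0000 0.0000 -1.0000
    outer loop
      vertex 0.0 10.0 0.0
      vertex 1.9 15.9 0.0
      vertex 20.0 10.0 0.0
    endloop
  endfacet
  facet normal 0.0000 0.0000 -1.0000
    outer loop
      vertex 1.9 4.1 0.0
      vertex 0.0 10.0 0.0
      vertex 20.0 10.0 0.0
    endloop
  endfacet
  facet normal 0.0000 0.0000 -1.0000
    outer loop
      vertex 6.9 0.5 0.0
      vertex 1.9 4.1 0.0
      vertex 20.0 10.0 0.0
    endloop
  endfacet
  facet normal 0.0000 0.0000 -1.0000
    outer loop
      vertex 13.1 0.5 0.0
      vertex 6.9 0.5 0.0
      vertex 20.0 10.0 0.0
    endloop
  endfacet
  facet normal 0.0000 0.0000 -1.0000
    outer loop
      vertex 18.1 4.1 0.0
      vertex 13.1 0.5 0.0
      vertex 20.0 10.0 0.0
    endloop
  endfacet
  facet normal 0.8415 0.2710 0.4675
    outer loop
      vertex 20.0 10.0 0.0
      vertex 18.1 15.9 0.0
      vertex 10.0 10.0 18.0
    endloop
  endfacet
  facet normal 0.5165 0.7174 0.4676
    outer loop
      vertex 18.1 15.9 0.0
      vertex 13.1 19.5 0.0
      vertex 10.0 10.0 18.0
    endloop
  endfacet
  facet normal 0.0000 0.8844 0.4668
    outer loop
      vertex 13.1 19.5 0.0
      vertex 6.9 19.5 0.0
      vertex 10.0 10.0 18.0
    endloop
  endfacet
  facet normal -0.5165 0.7174 0.4676
    outer loop
      vertex 6.9 19.5 0.0
      vertex 1.9 15.9 0.0
      vertex 10.0 10.0 18.0
    endloop
  endfacet
  facet normal -0.8415 0.2710 0.4675
    outer loop
      vertex 1.9 15.9 0.0
      vertex 0.0 10.0 0.0
      vertex 10.0 10.0 18.0
    endloop
  endfacet
  facet normal -0.8415 -0.2710 0.4675
    outer loop
      vertex 0.0 10.0 0.0
      vertex 1.9 4.1 0.0
      vertex 10.0 10.0 18.0
    endloop
  endfacet
  facet normal -0.5165 -0.7174 0.4676
    outer loop
      vertex 1.9 4.1 0.0
      vertex 6.9 0.5 0.0
      vertex 10.0 10.0 18.0
    endloop
  endfacet
  facet normal 0.0000 -0.8844 0.4668
    outer loop
      vertex 6.9 0.5 0.0
      vertex 13.1 0.5 0.0
      vertex 10.0 10.0 18.0
    endloop
  endfacet
  facet normal 0.5165 -0.7174 0.4676
    outer loop
      vertex 13.1 0.5 0.0
      vertex 18.1 4.1 0.0
      vertex 10.0 10.0 18.0
    endloop
  endfacet
  facet normal 0.8415 -0.2710 0.4675
    outer loop
      vertex 18.1 4.1 0.0
      vertex 20.0 10.0 0.0
      vertex 10.0 10.0 18.0
    endloop
  endfacet
endsolid part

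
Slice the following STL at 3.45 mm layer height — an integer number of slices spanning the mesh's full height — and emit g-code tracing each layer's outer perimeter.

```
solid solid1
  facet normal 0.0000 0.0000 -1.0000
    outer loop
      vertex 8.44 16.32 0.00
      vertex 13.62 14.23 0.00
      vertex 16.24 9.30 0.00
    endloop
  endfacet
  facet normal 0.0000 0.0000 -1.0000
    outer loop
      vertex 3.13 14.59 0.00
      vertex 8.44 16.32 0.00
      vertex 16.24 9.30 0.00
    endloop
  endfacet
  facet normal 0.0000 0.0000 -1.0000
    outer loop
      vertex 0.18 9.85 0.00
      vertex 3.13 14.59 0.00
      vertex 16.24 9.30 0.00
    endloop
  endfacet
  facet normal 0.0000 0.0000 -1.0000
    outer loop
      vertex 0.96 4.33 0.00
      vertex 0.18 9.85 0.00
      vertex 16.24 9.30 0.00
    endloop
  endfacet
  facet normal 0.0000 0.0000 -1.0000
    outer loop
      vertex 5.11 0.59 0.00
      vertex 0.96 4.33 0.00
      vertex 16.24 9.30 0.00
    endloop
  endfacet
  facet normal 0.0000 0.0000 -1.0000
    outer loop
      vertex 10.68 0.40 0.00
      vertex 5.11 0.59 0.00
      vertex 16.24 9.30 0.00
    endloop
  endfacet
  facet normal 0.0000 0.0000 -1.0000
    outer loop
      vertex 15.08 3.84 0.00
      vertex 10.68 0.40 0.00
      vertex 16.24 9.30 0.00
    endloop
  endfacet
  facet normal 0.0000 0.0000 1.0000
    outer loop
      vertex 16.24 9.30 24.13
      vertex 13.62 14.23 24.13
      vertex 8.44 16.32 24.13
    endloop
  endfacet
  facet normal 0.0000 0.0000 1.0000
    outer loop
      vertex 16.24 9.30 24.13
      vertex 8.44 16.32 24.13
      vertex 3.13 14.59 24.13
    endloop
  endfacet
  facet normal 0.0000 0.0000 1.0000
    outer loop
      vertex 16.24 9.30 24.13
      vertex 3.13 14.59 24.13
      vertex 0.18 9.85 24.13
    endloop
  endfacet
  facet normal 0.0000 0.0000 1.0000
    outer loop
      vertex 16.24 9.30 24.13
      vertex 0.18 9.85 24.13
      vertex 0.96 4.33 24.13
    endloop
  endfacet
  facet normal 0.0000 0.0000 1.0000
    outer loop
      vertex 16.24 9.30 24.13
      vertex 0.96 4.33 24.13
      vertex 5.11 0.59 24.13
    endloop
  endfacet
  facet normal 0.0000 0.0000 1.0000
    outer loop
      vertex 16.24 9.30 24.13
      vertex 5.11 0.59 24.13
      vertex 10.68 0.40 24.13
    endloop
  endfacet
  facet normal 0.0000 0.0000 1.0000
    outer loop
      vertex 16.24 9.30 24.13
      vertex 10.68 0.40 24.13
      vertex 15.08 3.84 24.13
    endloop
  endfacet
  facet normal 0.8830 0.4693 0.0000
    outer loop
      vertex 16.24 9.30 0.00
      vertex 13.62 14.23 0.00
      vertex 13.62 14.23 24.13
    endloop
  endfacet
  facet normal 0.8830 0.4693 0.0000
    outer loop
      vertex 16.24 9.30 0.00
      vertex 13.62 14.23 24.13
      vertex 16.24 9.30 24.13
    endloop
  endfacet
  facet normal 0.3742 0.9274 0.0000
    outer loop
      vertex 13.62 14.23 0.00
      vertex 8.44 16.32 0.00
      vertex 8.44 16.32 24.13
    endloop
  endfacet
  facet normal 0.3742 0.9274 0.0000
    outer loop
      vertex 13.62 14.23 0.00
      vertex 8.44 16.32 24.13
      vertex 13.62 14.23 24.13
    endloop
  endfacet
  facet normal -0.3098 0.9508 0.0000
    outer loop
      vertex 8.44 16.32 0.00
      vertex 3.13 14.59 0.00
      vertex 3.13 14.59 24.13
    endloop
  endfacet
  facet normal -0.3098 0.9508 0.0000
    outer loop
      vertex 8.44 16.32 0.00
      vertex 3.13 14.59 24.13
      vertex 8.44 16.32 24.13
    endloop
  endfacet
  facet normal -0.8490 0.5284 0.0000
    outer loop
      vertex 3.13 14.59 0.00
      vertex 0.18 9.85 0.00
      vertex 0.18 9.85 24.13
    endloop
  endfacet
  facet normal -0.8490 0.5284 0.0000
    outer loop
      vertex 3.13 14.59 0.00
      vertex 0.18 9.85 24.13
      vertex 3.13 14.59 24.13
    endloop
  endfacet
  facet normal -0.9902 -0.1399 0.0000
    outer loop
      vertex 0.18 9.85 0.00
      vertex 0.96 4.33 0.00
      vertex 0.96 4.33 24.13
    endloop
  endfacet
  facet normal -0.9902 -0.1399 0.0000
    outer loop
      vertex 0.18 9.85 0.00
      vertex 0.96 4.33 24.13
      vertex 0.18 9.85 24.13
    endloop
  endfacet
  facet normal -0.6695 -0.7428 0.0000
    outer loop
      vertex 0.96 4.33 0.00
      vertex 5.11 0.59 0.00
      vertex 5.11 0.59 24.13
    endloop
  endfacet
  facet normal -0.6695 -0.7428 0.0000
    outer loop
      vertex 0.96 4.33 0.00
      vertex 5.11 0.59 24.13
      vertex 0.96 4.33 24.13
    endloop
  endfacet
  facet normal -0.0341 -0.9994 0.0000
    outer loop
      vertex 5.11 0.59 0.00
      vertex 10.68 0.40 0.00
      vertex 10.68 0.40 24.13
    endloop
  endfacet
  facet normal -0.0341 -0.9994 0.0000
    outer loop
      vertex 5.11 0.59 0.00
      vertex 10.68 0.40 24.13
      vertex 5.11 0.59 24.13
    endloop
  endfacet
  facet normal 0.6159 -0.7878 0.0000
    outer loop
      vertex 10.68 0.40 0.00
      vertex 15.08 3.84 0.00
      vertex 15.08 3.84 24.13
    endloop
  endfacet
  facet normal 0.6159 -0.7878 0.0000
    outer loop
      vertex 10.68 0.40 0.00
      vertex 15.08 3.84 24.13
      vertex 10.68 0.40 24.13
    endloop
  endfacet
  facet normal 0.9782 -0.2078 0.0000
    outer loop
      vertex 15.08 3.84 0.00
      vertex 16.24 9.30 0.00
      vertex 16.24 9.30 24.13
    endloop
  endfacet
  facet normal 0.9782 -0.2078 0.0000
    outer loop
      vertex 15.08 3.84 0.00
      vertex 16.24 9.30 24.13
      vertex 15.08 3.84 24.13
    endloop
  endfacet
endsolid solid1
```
; perimeter-only toolpath
G21 ; units = mm
G90 ; absolute positioning
G28 ; home
; layer 1
G0 Z3.45
G0 X16.24 Y9.30
G1 X13.62 Y14.23
G1 X8.44 Y16.32
G1 X3.13 Y14.59
G1 X0.18 Y9.85
G1 X0.96 Y4.33
G1 X5.11 Y0.59
G1 X10.68 Y0.40
G1 X15.08 Y3.84
G1 X16.24 Y9.30
; layer 2
G0 Z6.89
G0 X16.24 Y9.30
G1 X13.62 Y14.23
G1 X8.44 Y16.32
G1 X3.13 Y14.59
G1 X0.18 Y9.85
G1 X0.96 Y4.33
G1 X5.11 Y0.59
G1 X10.68 Y0.40
G1 X15.08 Y3.84
G1 X16.24 Y9.30
; layer 3
G0 Z10.34
G0 X16.24 Y9.30
G1 X13.62 Y14.23
G1 X8.44 Y16.32
G1 X3.13 Y14.59
G1 X0.18 Y9.85
G1 X0.96 Y4.33
G1 X5.11 Y0.59
G1 X10.68 Y0.40
G1 X15.08 Y3.84
G1 X16.24 Y9.30
; layer 4
G0 Z13.79
G0 X16.24 Y9.30
G1 X13.62 Y14.23
G1 X8.44 Y16.32
G1 X3.13 Y14.59
G1 X0.18 Y9.85
G1 X0.96 Y4.33
G1 X5.11 Y0.59
G1 X10.68 Y0.40
G1 X15.08 Y3.84
G1 X16.24 Y9.30
; layer 5
G0 Z17.24
G0 X16.24 Y9.30
G1 X13.62 Y14.23
G1 X8.44 Y16.32
G1 X3.13 Y14.59
G1 X0.18 Y9.85
G1 X0.96 Y4.33
G1 X5.11 Y0.59
G1 X10.68 Y0.40
G1 X15.08 Y3.84
G1 X16.24 Y9.30
; layer 6
G0 Z20.68
G0 X16.24 Y9.30
G1 X13.62 Y14.23
G1 X8.44 Y16.32
G1 X3.13 Y14.59
G1 X0.18 Y9.85
G1 X0.96 Y4.33
G1 X5.11 Y0.59
G1 X10.68 Y0.40
G1 X15.08 Y3.84
G1 X16.24 Y9.30
; layer 7
G0 Z24.13
G0 X16.24 Y9.30
G1 X13.62 Y14.23
G1 X8.44 Y16.32
G1 X3.13 Y14.59
G1 X0.18 Y9.85
G1 X0.96 Y4.33
G1 X5.11 Y0.59
G1 X10.68 Y0.40
G1 X15.08 Y3.84
G1 X16.24 Y9.30
M2 ; end

The solid is a regular 9-sided prism (a cylinder approximated with 9 flat sides), circumscribed radius ≈ 8.16 mm, height ≈ 24.1 mm. Slicing at Δz = 3.45 mm — 7 equal slices spanning the solid's height, so layer i sits at z = i·h/7 — gives 7 non-empty perimeters. Each is a 9-segment closed polygon; G0 lifts to the layer z and rapids to the start vertex, then G1 traces the edges.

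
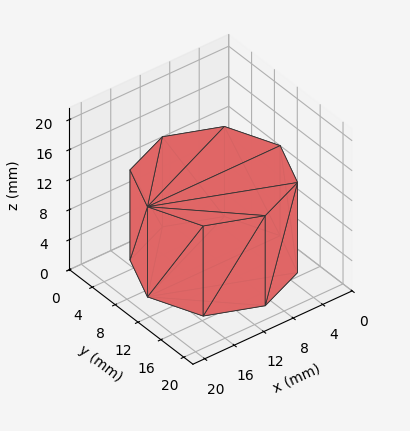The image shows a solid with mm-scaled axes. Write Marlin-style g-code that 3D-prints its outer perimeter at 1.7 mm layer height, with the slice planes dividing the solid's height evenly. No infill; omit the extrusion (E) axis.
Reading the render: the shape is a regular 8-sided prism (a cylinder approximated with 8 flat sides), circumscribed radius ≈ 9 mm, height ≈ 12 mm (dimensions read to the nearest mm from the axis ticks). For the g-code, the solid's height is divided into equal slices at the stated Δz and each level perimeter traced with G1 moves after a G0 lift.

; perimeter-only toolpath
G21 ; units = mm
G90 ; absolute positioning
G28 ; home
; layer 1
G0 Z1.7
G0 X18.0 Y9.0
G1 X15.4 Y15.4
G1 X9.0 Y18.0
G1 X2.6 Y15.4
G1 X0.0 Y9.0
G1 X2.6 Y2.6
G1 X9.0 Y0.0
G1 X15.4 Y2.6
G1 X18.0 Y9.0
; layer 2
G0 Z3.4
G0 X18.0 Y9.0
G1 X15.4 Y15.4
G1 X9.0 Y18.0
G1 X2.6 Y15.4
G1 X0.0 Y9.0
G1 X2.6 Y2.6
G1 X9.0 Y0.0
G1 X15.4 Y2.6
G1 X18.0 Y9.0
; layer 3
G0 Z5.1
G0 X18.0 Y9.0
G1 X15.4 Y15.4
G1 X9.0 Y18.0
G1 X2.6 Y15.4
G1 X0.0 Y9.0
G1 X2.6 Y2.6
G1 X9.0 Y0.0
G1 X15.4 Y2.6
G1 X18.0 Y9.0
; layer 4
G0 Z6.9
G0 X18.0 Y9.0
G1 X15.4 Y15.4
G1 X9.0 Y18.0
G1 X2.6 Y15.4
G1 X0.0 Y9.0
G1 X2.6 Y2.6
G1 X9.0 Y0.0
G1 X15.4 Y2.6
G1 X18.0 Y9.0
; layer 5
G0 Z8.6
G0 X18.0 Y9.0
G1 X15.4 Y15.4
G1 X9.0 Y18.0
G1 X2.6 Y15.4
G1 X0.0 Y9.0
G1 X2.6 Y2.6
G1 X9.0 Y0.0
G1 X15.4 Y2.6
G1 X18.0 Y9.0
; layer 6
G0 Z10.3
G0 X18.0 Y9.0
G1 X15.4 Y15.4
G1 X9.0 Y18.0
G1 X2.6 Y15.4
G1 X0.0 Y9.0
G1 X2.6 Y2.6
G1 X9.0 Y0.0
G1 X15.4 Y2.6
G1 X18.0 Y9.0
; layer 7
G0 Z12.0
G0 X18.0 Y9.0
G1 X15.4 Y15.4
G1 X9.0 Y18.0
G1 X2.6 Y15.4
G1 X0.0 Y9.0
G1 X2.6 Y2.6
G1 X9.0 Y0.0
G1 X15.4 Y2.6
G1 X18.0 Y9.0
M2 ; end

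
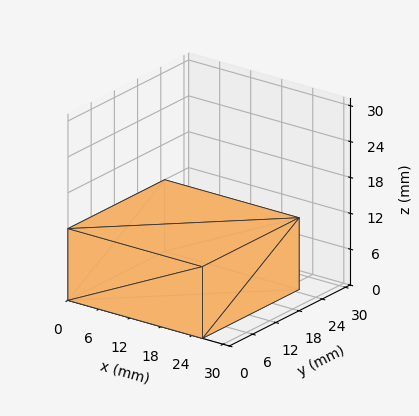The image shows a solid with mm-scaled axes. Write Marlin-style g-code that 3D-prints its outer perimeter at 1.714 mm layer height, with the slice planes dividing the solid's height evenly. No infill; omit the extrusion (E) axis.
Reading the render: the shape is a rectangular box, roughly 26 × 25 mm footprint and 12 mm tall (dimensions read to the nearest mm from the axis ticks). For the g-code, the solid's height is divided into equal slices at the stated Δz and each level perimeter traced with G1 moves after a G0 lift.

; perimeter-only toolpath
G21 ; units = mm
G90 ; absolute positioning
G28 ; home
; layer 1
G0 Z1.714
G0 X0.000 Y0.000
G1 X26.000 Y0.000
G1 X26.000 Y25.000
G1 X0.000 Y25.000
G1 X0.000 Y0.000
; layer 2
G0 Z3.429
G0 X0.000 Y0.000
G1 X26.000 Y0.000
G1 X26.000 Y25.000
G1 X0.000 Y25.000
G1 X0.000 Y0.000
; layer 3
G0 Z5.143
G0 X0.000 Y0.000
G1 X26.000 Y0.000
G1 X26.000 Y25.000
G1 X0.000 Y25.000
G1 X0.000 Y0.000
; layer 4
G0 Z6.857
G0 X0.000 Y0.000
G1 X26.000 Y0.000
G1 X26.000 Y25.000
G1 X0.000 Y25.000
G1 X0.000 Y0.000
; layer 5
G0 Z8.571
G0 X0.000 Y0.000
G1 X26.000 Y0.000
G1 X26.000 Y25.000
G1 X0.000 Y25.000
G1 X0.000 Y0.000
; layer 6
G0 Z10.286
G0 X0.000 Y0.000
G1 X26.000 Y0.000
G1 X26.000 Y25.000
G1 X0.000 Y25.000
G1 X0.000 Y0.000
; layer 7
G0 Z12.000
G0 X0.000 Y0.000
G1 X26.000 Y0.000
G1 X26.000 Y25.000
G1 X0.000 Y25.000
G1 X0.000 Y0.000
M2 ; end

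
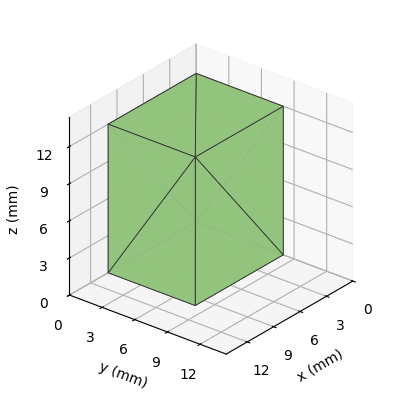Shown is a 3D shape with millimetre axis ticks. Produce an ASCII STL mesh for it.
Reading the render: the shape is a rectangular box, roughly 10 × 8 mm footprint and 12 mm tall (dimensions read to the nearest mm from the axis ticks). For the STL, each face is triangulated and given an outward normal.

solid part
  facet normal 0.0000 0.0000 -1.0000
    outer loop
      vertex 10.000 8.000 0.000
      vertex 10.000 0.000 0.000
      vertex 0.000 0.000 0.000
    endloop
  endfacet
  facet normal 0.0000 0.0000 -1.0000
    outer loop
      vertex 0.000 8.000 0.000
      vertex 10.000 8.000 0.000
      vertex 0.000 0.000 0.000
    endloop
  endfacet
  facet normal 0.0000 0.0000 1.0000
    outer loop
      vertex 0.000 0.000 12.000
      vertex 10.000 0.000 12.000
      vertex 10.000 8.000 12.000
    endloop
  endfacet
  facet normal 0.0000 0.0000 1.0000
    outer loop
      vertex 0.000 0.000 12.000
      vertex 10.000 8.000 12.000
      vertex 0.000 8.000 12.000
    endloop
  endfacet
  facet normal 0.0000 -1.0000 0.0000
    outer loop
      vertex 0.000 0.000 0.000
      vertex 10.000 0.000 0.000
      vertex 10.000 0.000 12.000
    endloop
  endfacet
  facet normal 0.0000 -1.0000 0.0000
    outer loop
      vertex 0.000 0.000 0.000
      vertex 10.000 0.000 12.000
      vertex 0.000 0.000 12.000
    endloop
  endfacet
  facet normal 0.0000 1.0000 0.0000
    outer loop
      vertex 10.000 8.000 12.000
      vertex 10.000 8.000 0.000
      vertex 0.000 8.000 0.000
    endloop
  endfacet
  facet normal 0.0000 1.0000 0.0000
    outer loop
      vertex 0.000 8.000 12.000
      vertex 10.000 8.000 12.000
      vertex 0.000 8.000 0.000
    endloop
  endfacet
  facet normal -1.0000 0.0000 0.0000
    outer loop
      vertex 0.000 8.000 12.000
      vertex 0.000 8.000 0.000
      vertex 0.000 0.000 0.000
    endloop
  endfacet
  facet normal -1.0000 0.0000 0.0000
    outer loop
      vertex 0.000 0.000 12.000
      vertex 0.000 8.000 12.000
      vertex 0.000 0.000 0.000
    endloop
  endfacet
  facet normal 1.0000 0.0000 0.0000
    outer loop
      vertex 10.000 0.000 0.000
      vertex 10.000 8.000 0.000
      vertex 10.000 8.000 12.000
    endloop
  endfacet
  facet normal 1.0000 0.0000 0.0000
    outer loop
      vertex 10.000 0.000 0.000
      vertex 10.000 8.000 12.000
      vertex 10.000 0.000 12.000
    endloop
  endfacet
endsolid part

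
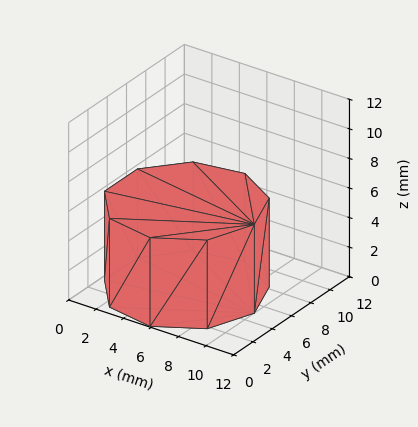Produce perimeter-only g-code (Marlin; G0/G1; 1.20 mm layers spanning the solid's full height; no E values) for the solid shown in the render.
Reading the render: the shape is a regular 9-sided prism (a cylinder approximated with 9 flat sides), circumscribed radius ≈ 5 mm, height ≈ 6 mm (dimensions read to the nearest mm from the axis ticks). For the g-code, the solid's height is divided into equal slices at the stated Δz and each level perimeter traced with G1 moves after a G0 lift.

; perimeter-only toolpath
G21 ; units = mm
G90 ; absolute positioning
G28 ; home
; layer 1
G0 Z1.20
G0 X10.00 Y5.00
G1 X8.83 Y8.21
G1 X5.87 Y9.92
G1 X2.50 Y9.33
G1 X0.30 Y6.71
G1 X0.30 Y3.29
G1 X2.50 Y0.67
G1 X5.87 Y0.08
G1 X8.83 Y1.79
G1 X10.00 Y5.00
; layer 2
G0 Z2.40
G0 X10.00 Y5.00
G1 X8.83 Y8.21
G1 X5.87 Y9.92
G1 X2.50 Y9.33
G1 X0.30 Y6.71
G1 X0.30 Y3.29
G1 X2.50 Y0.67
G1 X5.87 Y0.08
G1 X8.83 Y1.79
G1 X10.00 Y5.00
; layer 3
G0 Z3.60
G0 X10.00 Y5.00
G1 X8.83 Y8.21
G1 X5.87 Y9.92
G1 X2.50 Y9.33
G1 X0.30 Y6.71
G1 X0.30 Y3.29
G1 X2.50 Y0.67
G1 X5.87 Y0.08
G1 X8.83 Y1.79
G1 X10.00 Y5.00
; layer 4
G0 Z4.80
G0 X10.00 Y5.00
G1 X8.83 Y8.21
G1 X5.87 Y9.92
G1 X2.50 Y9.33
G1 X0.30 Y6.71
G1 X0.30 Y3.29
G1 X2.50 Y0.67
G1 X5.87 Y0.08
G1 X8.83 Y1.79
G1 X10.00 Y5.00
; layer 5
G0 Z6.00
G0 X10.00 Y5.00
G1 X8.83 Y8.21
G1 X5.87 Y9.92
G1 X2.50 Y9.33
G1 X0.30 Y6.71
G1 X0.30 Y3.29
G1 X2.50 Y0.67
G1 X5.87 Y0.08
G1 X8.83 Y1.79
G1 X10.00 Y5.00
M2 ; end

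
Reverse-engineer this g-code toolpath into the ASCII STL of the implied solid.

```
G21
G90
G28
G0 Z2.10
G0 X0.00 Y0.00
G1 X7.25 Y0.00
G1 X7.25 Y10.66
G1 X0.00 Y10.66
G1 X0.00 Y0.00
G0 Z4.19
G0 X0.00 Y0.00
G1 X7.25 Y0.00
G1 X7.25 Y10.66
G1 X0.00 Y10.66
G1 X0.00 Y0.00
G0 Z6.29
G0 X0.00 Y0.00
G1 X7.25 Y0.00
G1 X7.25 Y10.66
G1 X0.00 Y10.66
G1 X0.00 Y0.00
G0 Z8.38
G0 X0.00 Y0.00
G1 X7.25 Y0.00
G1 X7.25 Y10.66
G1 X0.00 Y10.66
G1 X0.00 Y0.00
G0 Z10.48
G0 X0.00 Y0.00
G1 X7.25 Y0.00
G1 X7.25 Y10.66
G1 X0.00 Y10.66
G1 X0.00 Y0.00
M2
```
solid part
  facet normal 0.0000 0.0000 -1.0000
    outer loop
      vertex 7.25 10.66 0.00
      vertex 7.25 0.00 0.00
      vertex 0.00 0.00 0.00
    endloop
  endfacet
  facet normal 0.0000 0.0000 -1.0000
    outer loop
      vertex 0.00 10.66 0.00
      vertex 7.25 10.66 0.00
      vertex 0.00 0.00 0.00
    endloop
  endfacet
  facet normal 0.0000 0.0000 1.0000
    outer loop
      vertex 0.00 0.00 10.48
      vertex 7.25 0.00 10.48
      vertex 7.25 10.66 10.48
    endloop
  endfacet
  facet normal 0.0000 0.0000 1.0000
    outer loop
      vertex 0.00 0.00 10.48
      vertex 7.25 10.66 10.48
      vertex 0.00 10.66 10.48
    endloop
  endfacet
  facet normal 0.0000 -1.0000 0.0000
    outer loop
      vertex 0.00 0.00 0.00
      vertex 7.25 0.00 0.00
      vertex 7.25 0.00 10.48
    endloop
  endfacet
  facet normal 0.0000 -1.0000 0.0000
    outer loop
      vertex 0.00 0.00 0.00
      vertex 7.25 0.00 10.48
      vertex 0.00 0.00 10.48
    endloop
  endfacet
  facet normal 0.0000 1.0000 0.0000
    outer loop
      vertex 7.25 10.66 10.48
      vertex 7.25 10.66 0.00
      vertex 0.00 10.66 0.00
    endloop
  endfacet
  facet normal 0.0000 1.0000 0.0000
    outer loop
      vertex 0.00 10.66 10.48
      vertex 7.25 10.66 10.48
      vertex 0.00 10.66 0.00
    endloop
  endfacet
  facet normal -1.0000 0.0000 0.0000
    outer loop
      vertex 0.00 10.66 10.48
      vertex 0.00 10.66 0.00
      vertex 0.00 0.00 0.00
    endloop
  endfacet
  facet normal -1.0000 0.0000 0.0000
    outer loop
      vertex 0.00 0.00 10.48
      vertex 0.00 10.66 10.48
      vertex 0.00 0.00 0.00
    endloop
  endfacet
  facet normal 1.0000 0.0000 0.0000
    outer loop
      vertex 7.25 0.00 0.00
      vertex 7.25 10.66 0.00
      vertex 7.25 10.66 10.48
    endloop
  endfacet
  facet normal 1.0000 0.0000 0.0000
    outer loop
      vertex 7.25 0.00 0.00
      vertex 7.25 10.66 10.48
      vertex 7.25 0.00 10.48
    endloop
  endfacet
endsolid part

The G0 Z moves step by Δz≈2.10 mm. Every layer's G1 loop is the same polygon, so the solid is a straight extrusion of it from z=0 to z≈10.5. Closing with flat bottom and top caps and triangulating gives 12 facets — a rectangular box, roughly 7.25 × 10.7 mm footprint and 10.5 mm tall.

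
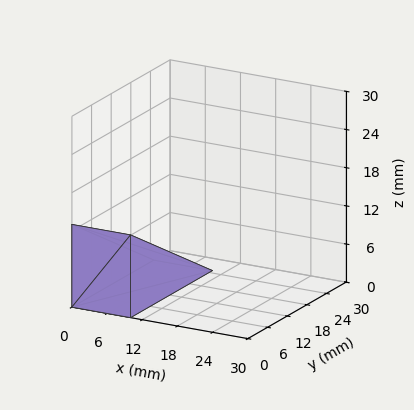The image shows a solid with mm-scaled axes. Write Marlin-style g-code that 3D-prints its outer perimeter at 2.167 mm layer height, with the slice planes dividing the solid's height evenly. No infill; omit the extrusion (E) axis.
Reading the render: the shape is a wedge (ramp): 10 × 25 mm base, rising to 13 mm along the y=0 edge and sloping linearly to z=0 at y=25 (dimensions read to the nearest mm from the axis ticks). For the g-code, the solid's height is divided into equal slices at the stated Δz and each level perimeter traced with G1 moves after a G0 lift.

; perimeter-only toolpath
G21 ; units = mm
G90 ; absolute positioning
G28 ; home
; layer 1
G0 Z2.167
G0 X0.000 Y0.000
G1 X10.000 Y0.000
G1 X10.000 Y20.833
G1 X0.000 Y20.833
G1 X0.000 Y0.000
; layer 2
G0 Z4.333
G0 X0.000 Y0.000
G1 X10.000 Y0.000
G1 X10.000 Y16.667
G1 X0.000 Y16.667
G1 X0.000 Y0.000
; layer 3
G0 Z6.500
G0 X0.000 Y0.000
G1 X10.000 Y0.000
G1 X10.000 Y12.500
G1 X0.000 Y12.500
G1 X0.000 Y0.000
; layer 4
G0 Z8.667
G0 X0.000 Y0.000
G1 X10.000 Y0.000
G1 X10.000 Y8.333
G1 X0.000 Y8.333
G1 X0.000 Y0.000
; layer 5
G0 Z10.833
G0 X0.000 Y0.000
G1 X10.000 Y0.000
G1 X10.000 Y4.167
G1 X0.000 Y4.167
G1 X0.000 Y0.000
M2 ; end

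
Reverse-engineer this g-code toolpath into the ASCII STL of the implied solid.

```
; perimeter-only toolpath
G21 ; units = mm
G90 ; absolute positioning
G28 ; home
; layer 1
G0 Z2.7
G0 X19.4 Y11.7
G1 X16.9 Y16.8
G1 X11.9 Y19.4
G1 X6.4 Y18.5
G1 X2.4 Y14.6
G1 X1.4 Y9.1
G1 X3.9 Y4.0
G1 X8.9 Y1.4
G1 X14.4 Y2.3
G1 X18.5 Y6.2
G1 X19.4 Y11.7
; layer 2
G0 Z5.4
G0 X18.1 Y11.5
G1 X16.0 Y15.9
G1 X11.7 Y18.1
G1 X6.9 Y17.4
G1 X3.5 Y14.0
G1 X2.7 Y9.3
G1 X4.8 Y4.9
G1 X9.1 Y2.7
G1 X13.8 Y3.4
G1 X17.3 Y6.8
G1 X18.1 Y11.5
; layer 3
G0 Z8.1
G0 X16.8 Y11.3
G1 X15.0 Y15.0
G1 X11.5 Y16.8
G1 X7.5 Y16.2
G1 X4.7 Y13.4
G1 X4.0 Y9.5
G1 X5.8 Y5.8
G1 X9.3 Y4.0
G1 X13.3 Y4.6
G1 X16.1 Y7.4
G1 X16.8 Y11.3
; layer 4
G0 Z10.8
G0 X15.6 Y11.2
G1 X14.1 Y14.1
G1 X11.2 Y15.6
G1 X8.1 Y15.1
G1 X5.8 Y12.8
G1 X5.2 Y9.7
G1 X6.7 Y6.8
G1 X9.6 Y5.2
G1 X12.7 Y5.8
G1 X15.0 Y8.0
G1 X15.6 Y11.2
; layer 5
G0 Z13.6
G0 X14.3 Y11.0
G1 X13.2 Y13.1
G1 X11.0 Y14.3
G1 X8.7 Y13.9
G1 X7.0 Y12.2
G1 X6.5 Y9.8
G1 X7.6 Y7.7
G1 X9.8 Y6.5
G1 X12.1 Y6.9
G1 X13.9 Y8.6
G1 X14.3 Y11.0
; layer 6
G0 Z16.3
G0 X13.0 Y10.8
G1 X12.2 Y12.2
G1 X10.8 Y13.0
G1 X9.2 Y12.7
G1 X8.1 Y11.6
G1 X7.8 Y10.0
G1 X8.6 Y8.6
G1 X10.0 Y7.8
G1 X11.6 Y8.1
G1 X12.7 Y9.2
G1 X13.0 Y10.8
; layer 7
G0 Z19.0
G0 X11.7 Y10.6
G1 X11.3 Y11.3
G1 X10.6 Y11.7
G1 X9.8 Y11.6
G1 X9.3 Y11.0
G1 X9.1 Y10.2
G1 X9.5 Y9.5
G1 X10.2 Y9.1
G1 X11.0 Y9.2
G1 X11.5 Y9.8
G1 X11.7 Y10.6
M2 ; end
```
solid part
  facet normal 0.0000 0.0000 -1.0000
    outer loop
      vertex 12.1 20.7 0.0
      vertex 17.8 17.7 0.0
      vertex 20.7 11.9 0.0
    endloop
  endfacet
  facet normal 0.0000 0.0000 -1.0000
    outer loop
      vertex 5.8 19.7 0.0
      vertex 12.1 20.7 0.0
      vertex 20.7 11.9 0.0
    endloop
  endfacet
  facet normal 0.0000 0.0000 -1.0000
    outer loop
      vertex 1.2 15.2 0.0
      vertex 5.8 19.7 0.0
      vertex 20.7 11.9 0.0
    endloop
  endfacet
  facet normal 0.0000 0.0000 -1.0000
    outer loop
      vertex 0.1 8.9 0.0
      vertex 1.2 15.2 0.0
      vertex 20.7 11.9 0.0
    endloop
  endfacet
  facet normal 0.0000 0.0000 -1.0000
    outer loop
      vertex 3.0 3.1 0.0
      vertex 0.1 8.9 0.0
      vertex 20.7 11.9 0.0
    endloop
  endfacet
  facet normal 0.0000 0.0000 -1.0000
    outer loop
      vertex 8.7 0.1 0.0
      vertex 3.0 3.1 0.0
      vertex 20.7 11.9 0.0
    endloop
  endfacet
  facet normal 0.0000 0.0000 -1.0000
    outer loop
      vertex 15.0 1.1 0.0
      vertex 8.7 0.1 0.0
      vertex 20.7 11.9 0.0
    endloop
  endfacet
  facet normal 0.0000 0.0000 -1.0000
    outer loop
      vertex 19.6 5.6 0.0
      vertex 15.0 1.1 0.0
      vertex 20.7 11.9 0.0
    endloop
  endfacet
  facet normal 0.8140 0.4070 0.4145
    outer loop
      vertex 20.7 11.9 0.0
      vertex 17.8 17.7 0.0
      vertex 10.4 10.4 21.7
    endloop
  endfacet
  facet normal 0.4237 0.8050 0.4153
    outer loop
      vertex 17.8 17.7 0.0
      vertex 12.1 20.7 0.0
      vertex 10.4 10.4 21.7
    endloop
  endfacet
  facet normal -0.1426 0.8984 0.4153
    outer loop
      vertex 12.1 20.7 0.0
      vertex 5.8 19.7 0.0
      vertex 10.4 10.4 21.7
    endloop
  endfacet
  facet normal -0.6366 0.6507 0.4138
    outer loop
      vertex 5.8 19.7 0.0
      vertex 1.2 15.2 0.0
      vertex 10.4 10.4 21.7
    endloop
  endfacet
  facet normal -0.8964 0.1565 0.4147
    outer loop
      vertex 1.2 15.2 0.0
      vertex 0.1 8.9 0.0
      vertex 10.4 10.4 21.7
    endloop
  endfacet
  facet normal -0.8140 -0.4070 0.4145
    outer loop
      vertex 0.1 8.9 0.0
      vertex 3.0 3.1 0.0
      vertex 10.4 10.4 21.7
    endloop
  endfacet
  facet normal -0.4237 -0.8050 0.4153
    outer loop
      vertex 3.0 3.1 0.0
      vertex 8.7 0.1 0.0
      vertex 10.4 10.4 21.7
    endloop
  endfacet
  facet normal 0.1426 -0.8984 0.4153
    outer loop
      vertex 8.7 0.1 0.0
      vertex 15.0 1.1 0.0
      vertex 10.4 10.4 21.7
    endloop
  endfacet
  facet normal 0.6366 -0.6507 0.4138
    outer loop
      vertex 15.0 1.1 0.0
      vertex 19.6 5.6 0.0
      vertex 10.4 10.4 21.7
    endloop
  endfacet
  facet normal 0.8964 -0.1565 0.4147
    outer loop
      vertex 19.6 5.6 0.0
      vertex 20.7 11.9 0.0
      vertex 10.4 10.4 21.7
    endloop
  endfacet
endsolid part

The G0 Z moves step by Δz≈2.7 mm. The G1 loops shrink linearly with z, so the solid tapers from its base footprint up to z≈21.7. Closing with a flat bottom cap and the tapered top and triangulating gives 18 facets — a regular 10-sided pyramid, base circumscribed radius ≈ 10.4 mm, apex at z ≈ 21.7 mm.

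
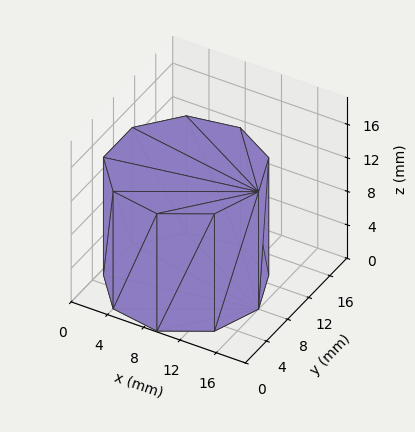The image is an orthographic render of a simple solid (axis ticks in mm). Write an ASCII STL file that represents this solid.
Reading the render: the shape is a regular 9-sided prism (a cylinder approximated with 9 flat sides), circumscribed radius ≈ 8 mm, height ≈ 14 mm (dimensions read to the nearest mm from the axis ticks). For the STL, each face is triangulated and given an outward normal.

solid part
  facet normal 0.0000 0.0000 -1.0000
    outer loop
      vertex 9.389 15.878 0.000
      vertex 14.128 13.142 0.000
      vertex 16.000 8.000 0.000
    endloop
  endfacet
  facet normal 0.0000 0.0000 -1.0000
    outer loop
      vertex 4.000 14.928 0.000
      vertex 9.389 15.878 0.000
      vertex 16.000 8.000 0.000
    endloop
  endfacet
  facet normal 0.0000 0.0000 -1.0000
    outer loop
      vertex 0.482 10.736 0.000
      vertex 4.000 14.928 0.000
      vertex 16.000 8.000 0.000
    endloop
  endfacet
  facet normal 0.0000 0.0000 -1.0000
    outer loop
      vertex 0.482 5.264 0.000
      vertex 0.482 10.736 0.000
      vertex 16.000 8.000 0.000
    endloop
  endfacet
  facet normal 0.0000 0.0000 -1.0000
    outer loop
      vertex 4.000 1.072 0.000
      vertex 0.482 5.264 0.000
      vertex 16.000 8.000 0.000
    endloop
  endfacet
  facet normal 0.0000 0.0000 -1.0000
    outer loop
      vertex 9.389 0.122 0.000
      vertex 4.000 1.072 0.000
      vertex 16.000 8.000 0.000
    endloop
  endfacet
  facet normal 0.0000 0.0000 -1.0000
    outer loop
      vertex 14.128 2.858 0.000
      vertex 9.389 0.122 0.000
      vertex 16.000 8.000 0.000
    endloop
  endfacet
  facet normal 0.0000 0.0000 1.0000
    outer loop
      vertex 16.000 8.000 14.000
      vertex 14.128 13.142 14.000
      vertex 9.389 15.878 14.000
    endloop
  endfacet
  facet normal 0.0000 0.0000 1.0000
    outer loop
      vertex 16.000 8.000 14.000
      vertex 9.389 15.878 14.000
      vertex 4.000 14.928 14.000
    endloop
  endfacet
  facet normal 0.0000 0.0000 1.0000
    outer loop
      vertex 16.000 8.000 14.000
      vertex 4.000 14.928 14.000
      vertex 0.482 10.736 14.000
    endloop
  endfacet
  facet normal 0.0000 0.0000 1.0000
    outer loop
      vertex 16.000 8.000 14.000
      vertex 0.482 10.736 14.000
      vertex 0.482 5.264 14.000
    endloop
  endfacet
  facet normal 0.0000 0.0000 1.0000
    outer loop
      vertex 16.000 8.000 14.000
      vertex 0.482 5.264 14.000
      vertex 4.000 1.072 14.000
    endloop
  endfacet
  facet normal 0.0000 0.0000 1.0000
    outer loop
      vertex 16.000 8.000 14.000
      vertex 4.000 1.072 14.000
      vertex 9.389 0.122 14.000
    endloop
  endfacet
  facet normal 0.0000 0.0000 1.0000
    outer loop
      vertex 16.000 8.000 14.000
      vertex 9.389 0.122 14.000
      vertex 14.128 2.858 14.000
    endloop
  endfacet
  facet normal 0.9397 0.3421 0.0000
    outer loop
      vertex 16.000 8.000 0.000
      vertex 14.128 13.142 0.000
      vertex 14.128 13.142 14.000
    endloop
  endfacet
  facet normal 0.9397 0.3421 0.0000
    outer loop
      vertex 16.000 8.000 0.000
      vertex 14.128 13.142 14.000
      vertex 16.000 8.000 14.000
    endloop
  endfacet
  facet normal 0.5000 0.8660 0.0000
    outer loop
      vertex 14.128 13.142 0.000
      vertex 9.389 15.878 0.000
      vertex 9.389 15.878 14.000
    endloop
  endfacet
  facet normal 0.5000 0.8660 0.0000
    outer loop
      vertex 14.128 13.142 0.000
      vertex 9.389 15.878 14.000
      vertex 14.128 13.142 14.000
    endloop
  endfacet
  facet normal -0.1736 0.9848 0.0000
    outer loop
      vertex 9.389 15.878 0.000
      vertex 4.000 14.928 0.000
      vertex 4.000 14.928 14.000
    endloop
  endfacet
  facet normal -0.1736 0.9848 0.0000
    outer loop
      vertex 9.389 15.878 0.000
      vertex 4.000 14.928 14.000
      vertex 9.389 15.878 14.000
    endloop
  endfacet
  facet normal -0.7660 0.6428 0.0000
    outer loop
      vertex 4.000 14.928 0.000
      vertex 0.482 10.736 0.000
      vertex 0.482 10.736 14.000
    endloop
  endfacet
  facet normal -0.7660 0.6428 0.0000
    outer loop
      vertex 4.000 14.928 0.000
      vertex 0.482 10.736 14.000
      vertex 4.000 14.928 14.000
    endloop
  endfacet
  facet normal -1.0000 0.0000 0.0000
    outer loop
      vertex 0.482 10.736 0.000
      vertex 0.482 5.264 0.000
      vertex 0.482 5.264 14.000
    endloop
  endfacet
  facet normal -1.0000 0.0000 0.0000
    outer loop
      vertex 0.482 10.736 0.000
      vertex 0.482 5.264 14.000
      vertex 0.482 10.736 14.000
    endloop
  endfacet
  facet normal -0.7660 -0.6428 0.0000
    outer loop
      vertex 0.482 5.264 0.000
      vertex 4.000 1.072 0.000
      vertex 4.000 1.072 14.000
    endloop
  endfacet
  facet normal -0.7660 -0.6428 0.0000
    outer loop
      vertex 0.482 5.264 0.000
      vertex 4.000 1.072 14.000
      vertex 0.482 5.264 14.000
    endloop
  endfacet
  facet normal -0.1736 -0.9848 0.0000
    outer loop
      vertex 4.000 1.072 0.000
      vertex 9.389 0.122 0.000
      vertex 9.389 0.122 14.000
    endloop
  endfacet
  facet normal -0.1736 -0.9848 0.0000
    outer loop
      vertex 4.000 1.072 0.000
      vertex 9.389 0.122 14.000
      vertex 4.000 1.072 14.000
    endloop
  endfacet
  facet normal 0.5000 -0.8660 0.0000
    outer loop
      vertex 9.389 0.122 0.000
      vertex 14.128 2.858 0.000
      vertex 14.128 2.858 14.000
    endloop
  endfacet
  facet normal 0.5000 -0.8660 0.0000
    outer loop
      vertex 9.389 0.122 0.000
      vertex 14.128 2.858 14.000
      vertex 9.389 0.122 14.000
    endloop
  endfacet
  facet normal 0.9397 -0.3421 0.0000
    outer loop
      vertex 14.128 2.858 0.000
      vertex 16.000 8.000 0.000
      vertex 16.000 8.000 14.000
    endloop
  endfacet
  facet normal 0.9397 -0.3421 0.0000
    outer loop
      vertex 14.128 2.858 0.000
      vertex 16.000 8.000 14.000
      vertex 14.128 2.858 14.000
    endloop
  endfacet
endsolid part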